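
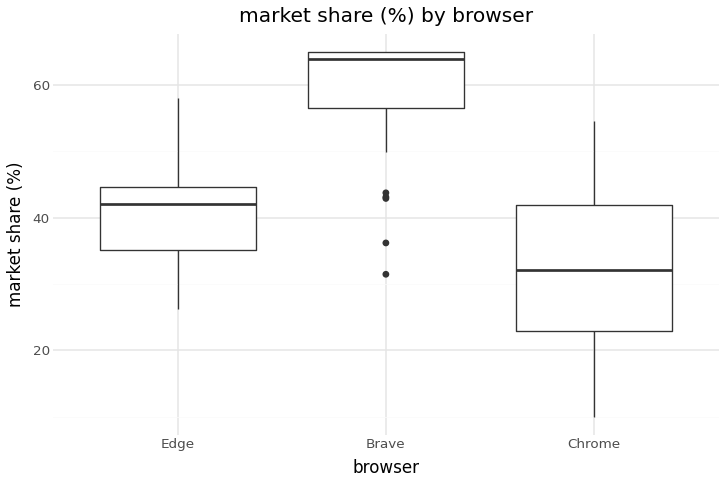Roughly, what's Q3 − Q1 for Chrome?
Q3 ≈ 42, Q1 ≈ 22; IQR ≈ 20.

≈ 20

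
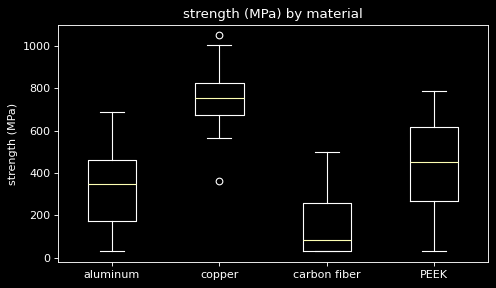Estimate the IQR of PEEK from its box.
Q3 ≈ 600, Q1 ≈ 300; IQR ≈ 300.

≈ 300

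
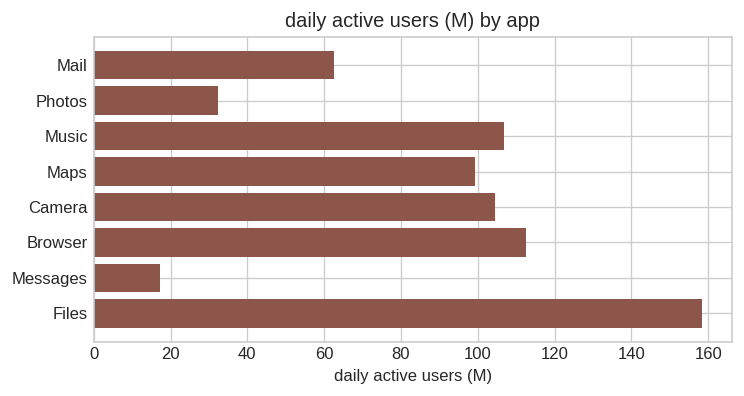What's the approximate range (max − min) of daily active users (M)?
Max Files ≈ 160, min Messages ≈ 20; range ≈ 140.

≈ 140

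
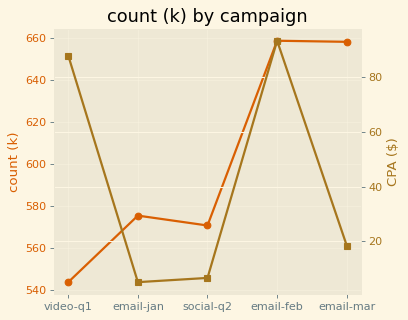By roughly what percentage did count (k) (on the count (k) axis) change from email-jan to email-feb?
≈ +13.8%

email-jan ≈ 580, email-feb ≈ 660; (660 − 580) / 580 ≈ +13.8%.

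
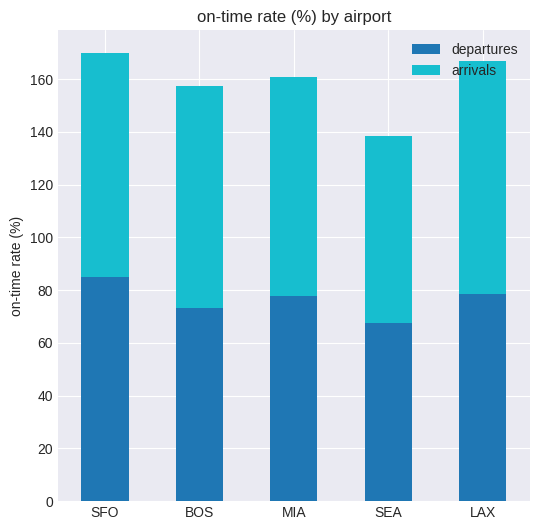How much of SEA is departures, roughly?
departures top ≈ 60, bottom ≈ 0; segment ≈ 60.

≈ 60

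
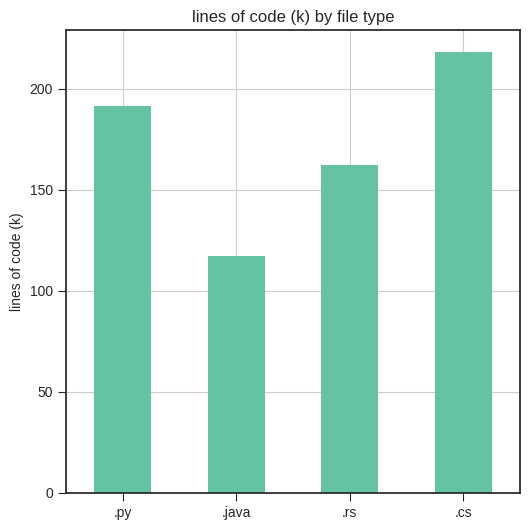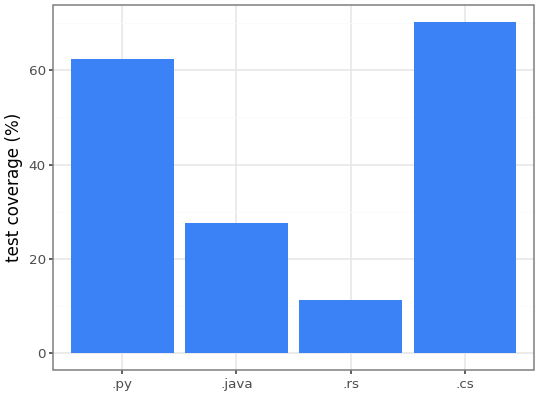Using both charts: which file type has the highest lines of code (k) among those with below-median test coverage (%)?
Chart 2 median test coverage (%) ≈ 50; below-median file types: .java, .rs. Among those, .rs has the highest lines of code (k) (≈ 160).

.rs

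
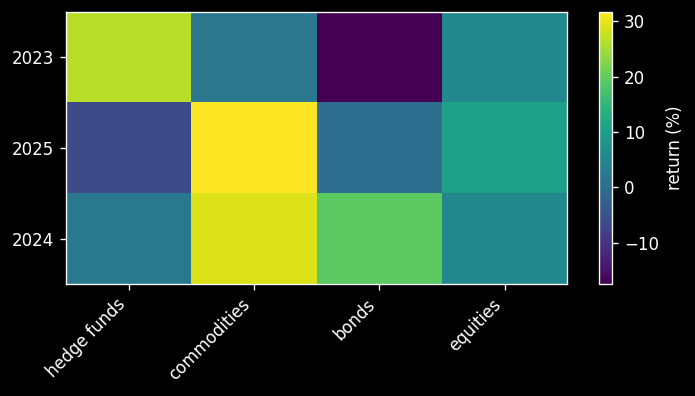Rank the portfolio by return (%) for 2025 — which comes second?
equities

Top 3 for 2025: commodities ≈ 30, equities ≈ 10, bonds ≈ 0.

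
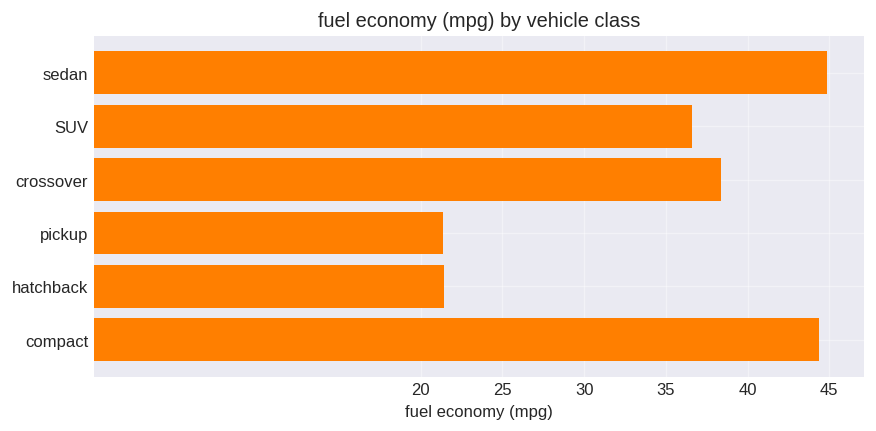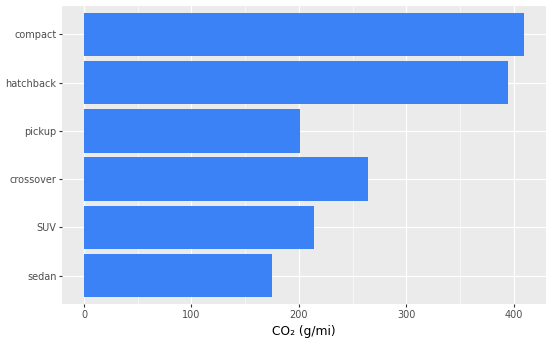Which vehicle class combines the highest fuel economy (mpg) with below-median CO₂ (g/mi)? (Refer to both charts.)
sedan

Chart 2 median CO₂ (g/mi) ≈ 250; below-median vehicle classes: sedan, SUV, pickup. Among those, sedan has the highest fuel economy (mpg) (≈ 45).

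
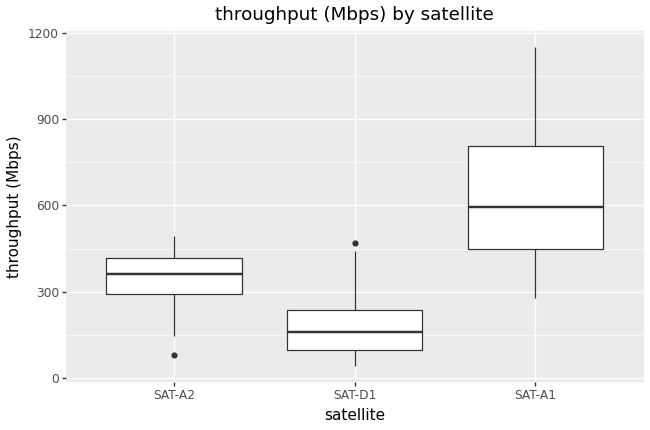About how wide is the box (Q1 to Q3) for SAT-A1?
≈ 350

Q3 ≈ 800, Q1 ≈ 450; IQR ≈ 350.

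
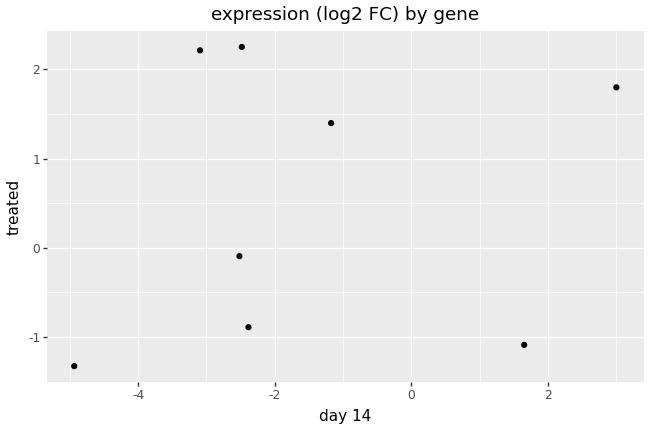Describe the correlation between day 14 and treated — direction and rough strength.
Points are roughly uncorrelated; weak (|r| ≈ 0.2).

no clear correlation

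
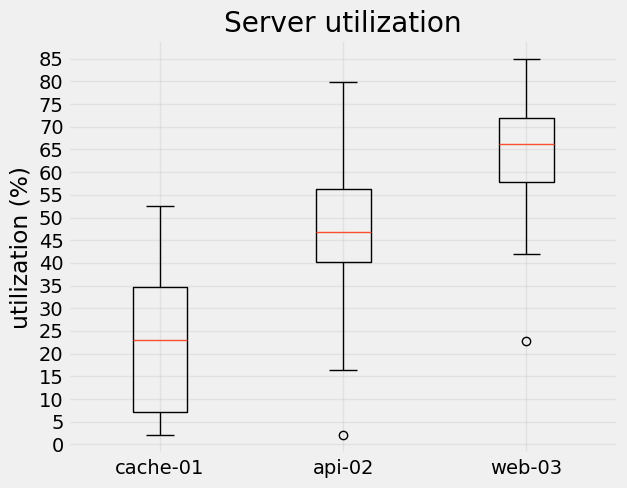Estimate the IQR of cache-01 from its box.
≈ 30

Q3 ≈ 35, Q1 ≈ 5; IQR ≈ 30.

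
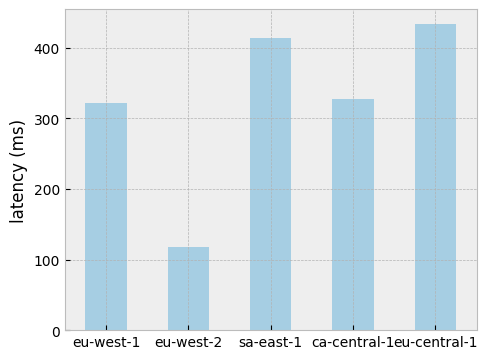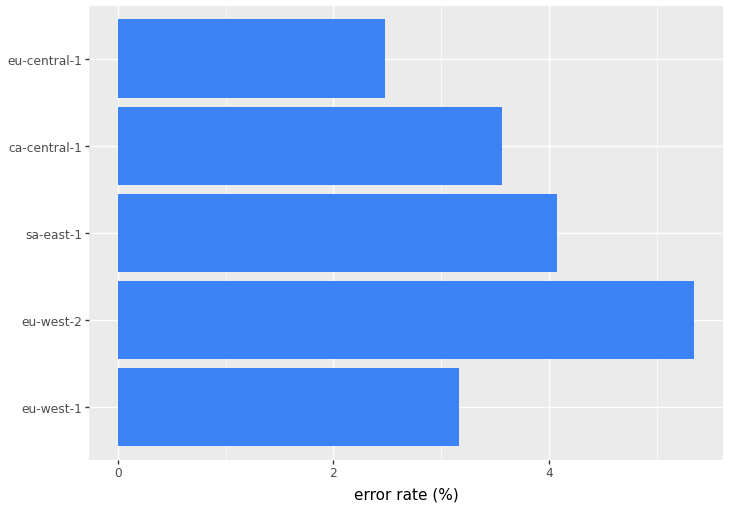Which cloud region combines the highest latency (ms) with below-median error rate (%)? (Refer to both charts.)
eu-central-1

Chart 2 median error rate (%) ≈ 3.5; below-median cloud regions: eu-west-1, eu-central-1. Among those, eu-central-1 has the highest latency (ms) (≈ 450).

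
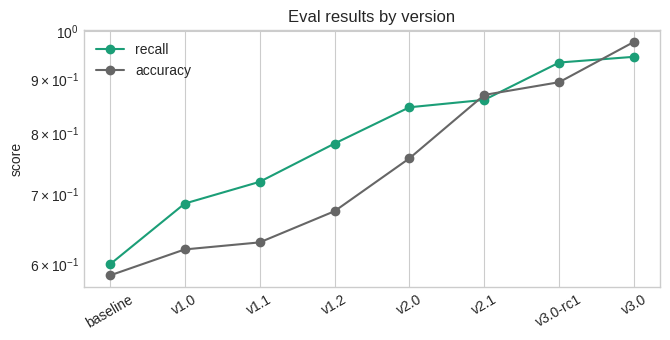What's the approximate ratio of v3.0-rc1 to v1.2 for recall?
≈ 1.19×

v3.0-rc1 ≈ 0.95, v1.2 ≈ 0.80; 0.95/0.80 ≈ 1.19.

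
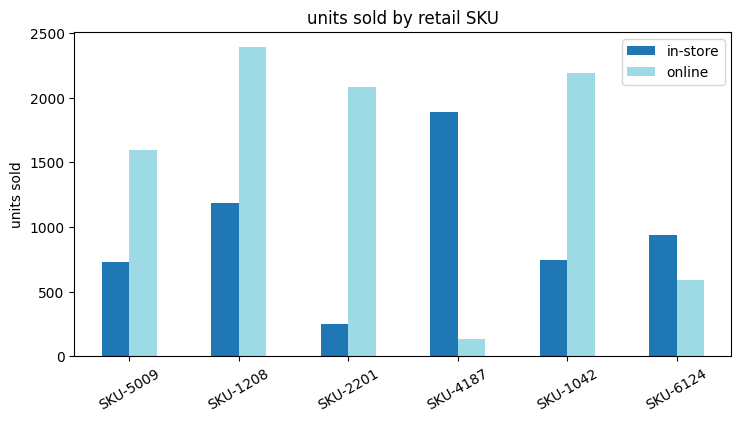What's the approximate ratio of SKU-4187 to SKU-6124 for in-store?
≈ 1.8×

SKU-4187 ≈ 1800, SKU-6124 ≈ 1000; 1800/1000 ≈ 1.8.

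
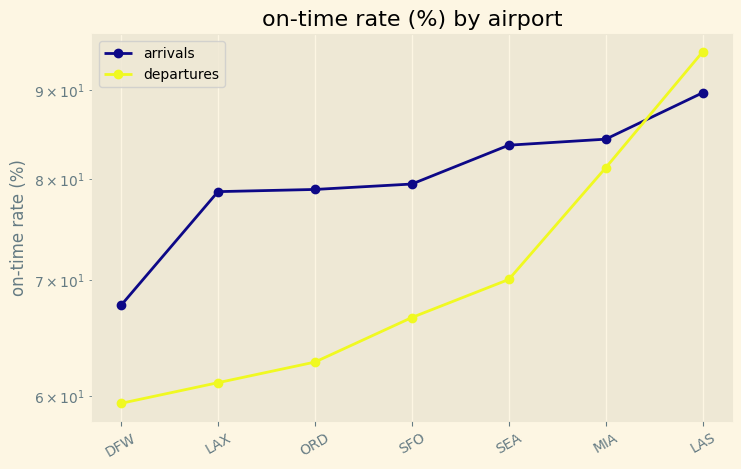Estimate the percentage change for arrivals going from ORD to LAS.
≈ +12.5%

ORD ≈ 80, LAS ≈ 90; (90 − 80) / 80 ≈ +12.5%.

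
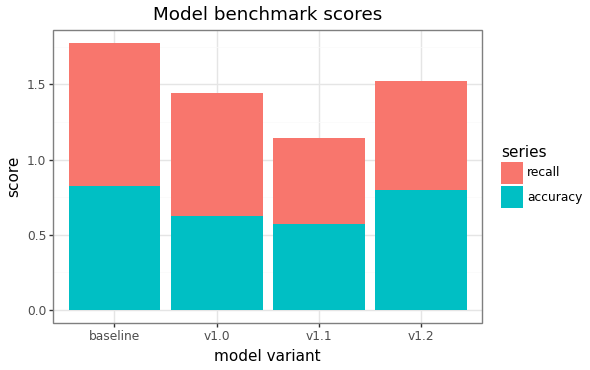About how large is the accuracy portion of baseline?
accuracy top ≈ 0.8, bottom ≈ 0.0; segment ≈ 0.8.

≈ 0.8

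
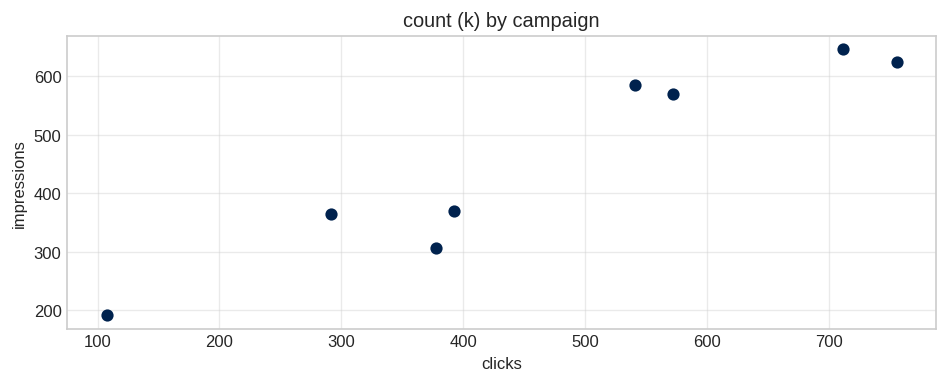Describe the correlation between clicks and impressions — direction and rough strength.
Points are positively correlated; strong (|r| ≈ 1.0).

positive, strong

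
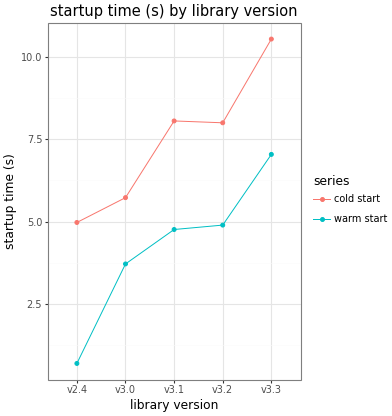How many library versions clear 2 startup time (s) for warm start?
4

Above 2: v3.0, v3.1, v3.2, v3.3.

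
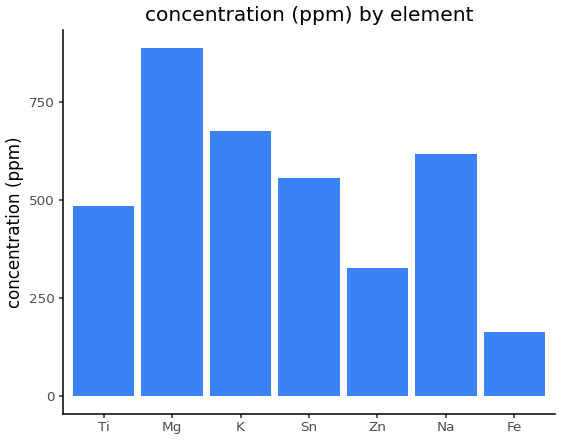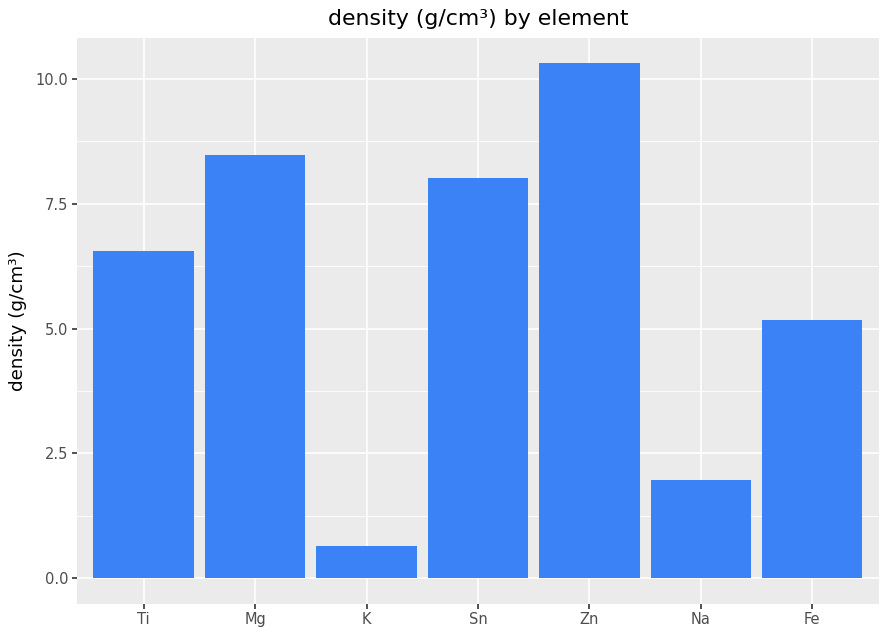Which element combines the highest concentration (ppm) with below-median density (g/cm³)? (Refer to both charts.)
K

Chart 2 median density (g/cm³) ≈ 7; below-median elements: K, Na, Fe. Among those, K has the highest concentration (ppm) (≈ 700).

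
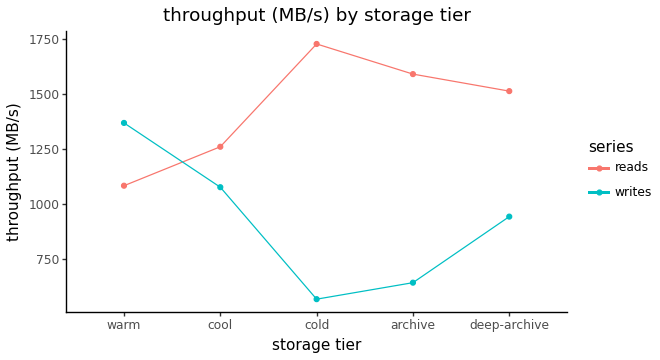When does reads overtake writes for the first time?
cool

warm: reads ≈ 1100 vs writes ≈ 1400 (not yet); cool: reads ≈ 1300 vs writes ≈ 1100 (first crossover).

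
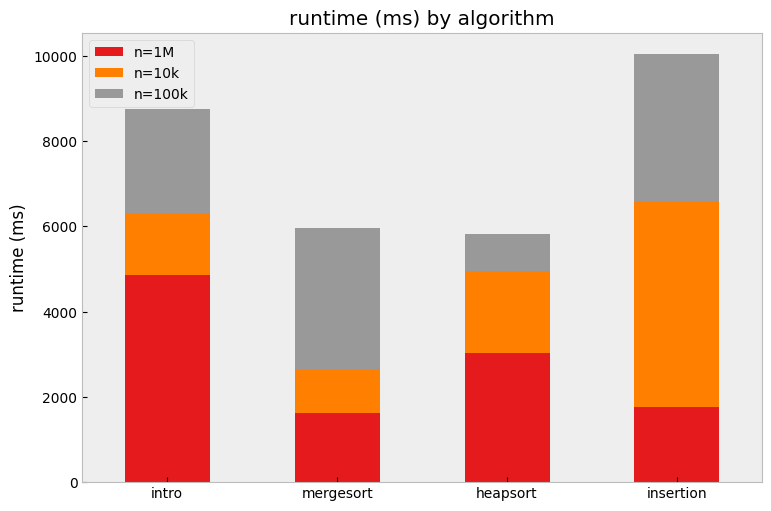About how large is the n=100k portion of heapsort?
≈ 1000

n=100k top ≈ 6000, bottom ≈ 5000; segment ≈ 1000.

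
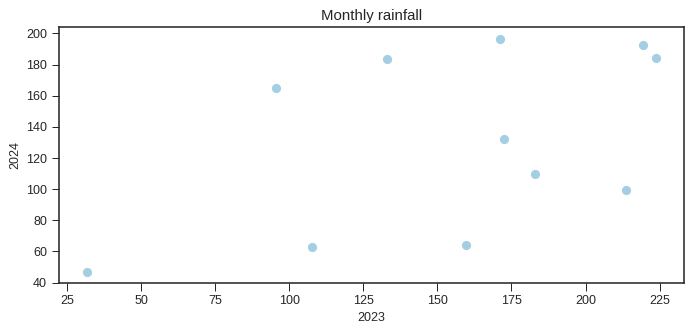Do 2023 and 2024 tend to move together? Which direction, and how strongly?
Points are positively correlated; moderate (|r| ≈ 0.5).

positive, moderate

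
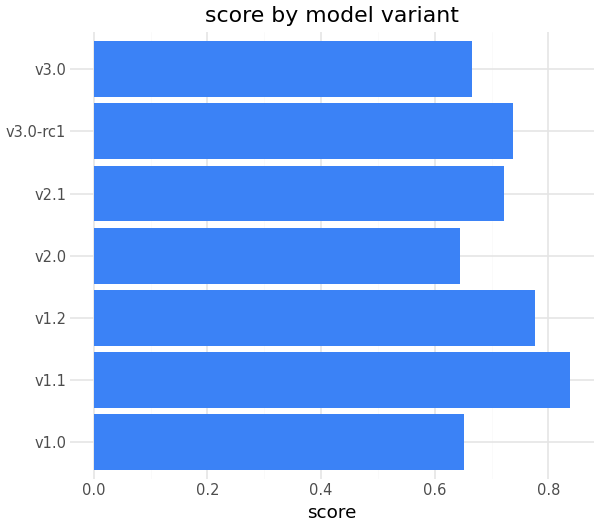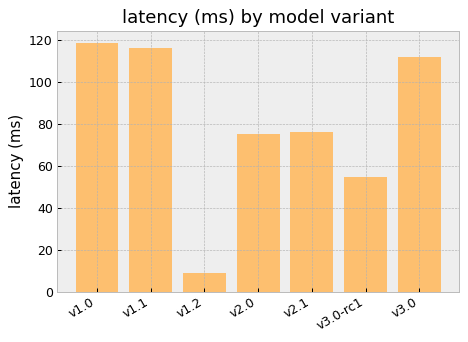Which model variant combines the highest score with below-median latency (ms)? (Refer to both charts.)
Chart 2 median latency (ms) ≈ 80; below-median model variants: v1.2, v2.0, v3.0-rc1. Among those, v1.2 has the highest score (≈ 0.8).

v1.2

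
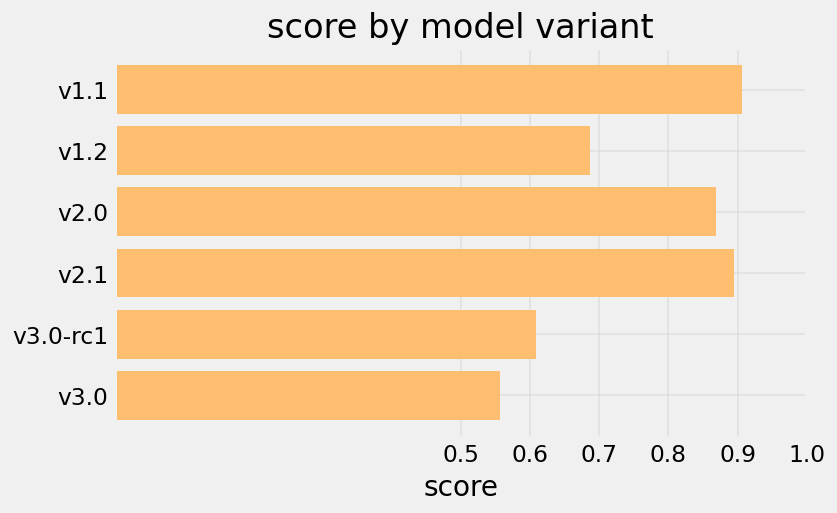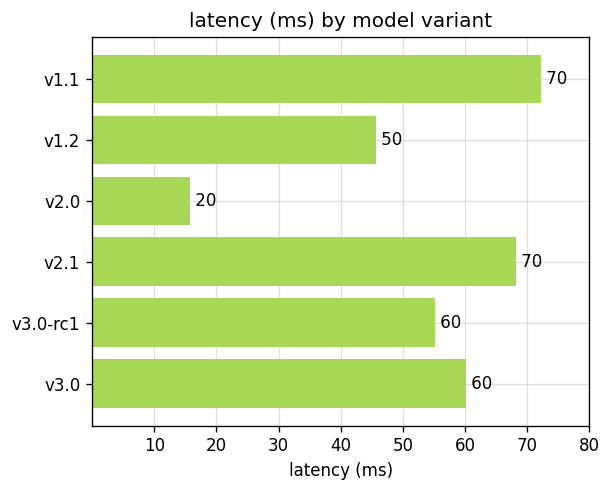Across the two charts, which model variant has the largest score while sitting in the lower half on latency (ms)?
v2.0

Chart 2 median latency (ms) ≈ 60; below-median model variants: v1.2, v2.0, v3.0-rc1. Among those, v2.0 has the highest score (≈ 0.9).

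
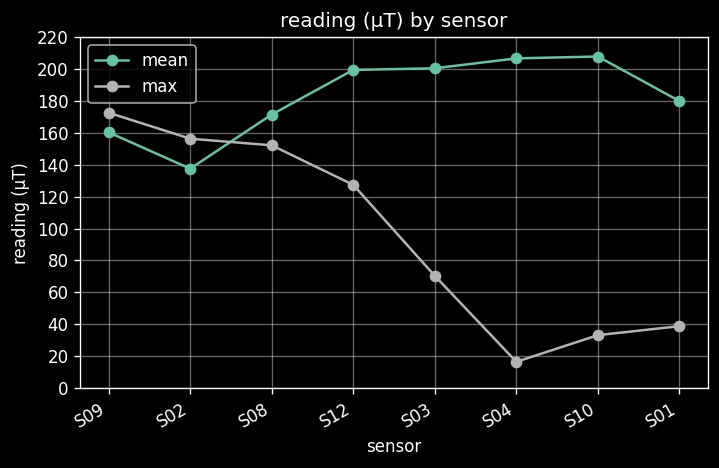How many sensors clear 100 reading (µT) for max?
4

Above 100: S09, S02, S08, S12.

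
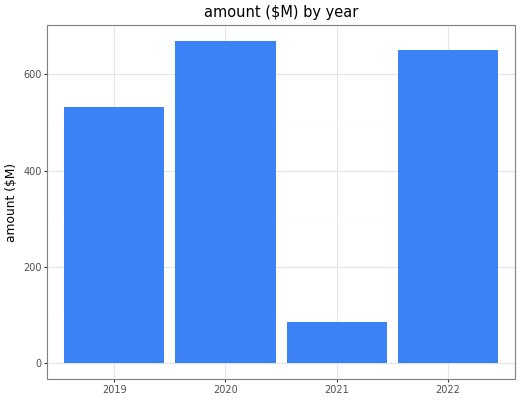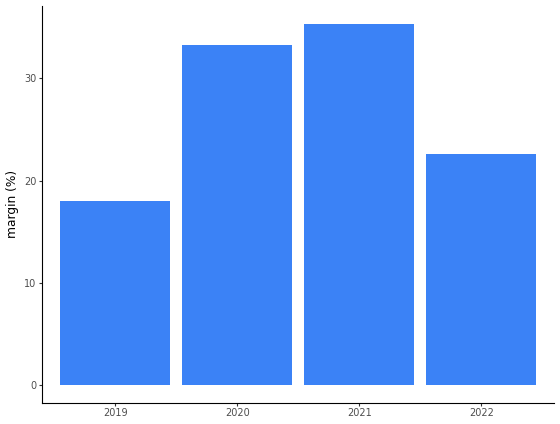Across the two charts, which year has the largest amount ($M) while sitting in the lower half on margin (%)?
Chart 2 median margin (%) ≈ 30; below-median years: 2019, 2022. Among those, 2022 has the highest amount ($M) (≈ 600).

2022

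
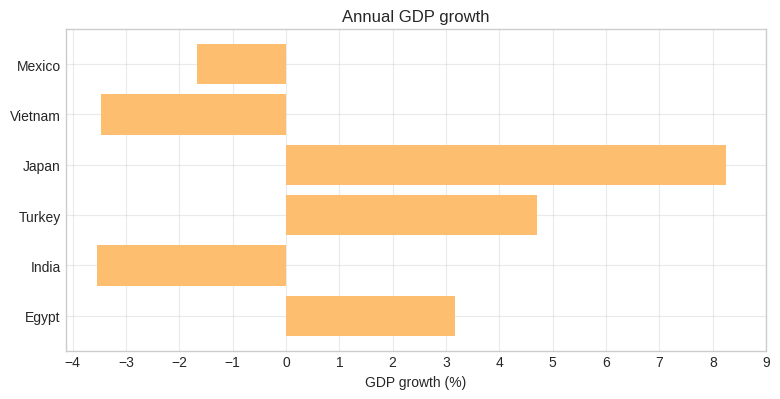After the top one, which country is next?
Top 3: Japan ≈ 8, Turkey ≈ 5, Egypt ≈ 3.

Turkey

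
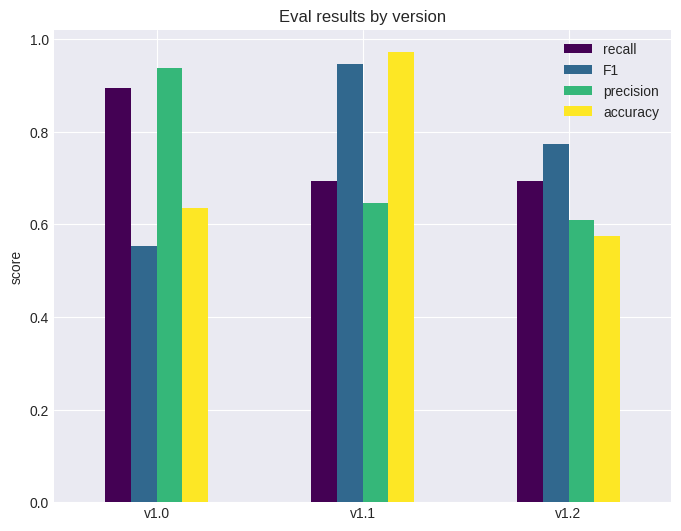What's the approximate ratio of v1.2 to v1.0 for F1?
≈ 1.33×

v1.2 ≈ 0.8, v1.0 ≈ 0.6; 0.8/0.6 ≈ 1.33.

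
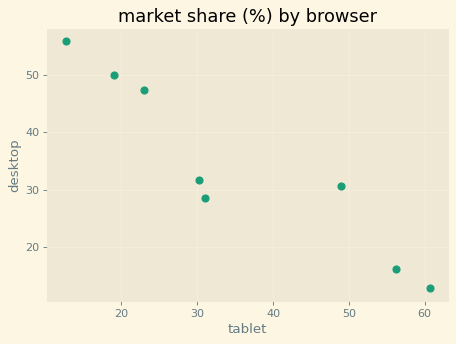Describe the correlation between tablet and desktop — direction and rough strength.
negative, strong

Points are negatively correlated; strong (|r| ≈ 0.9).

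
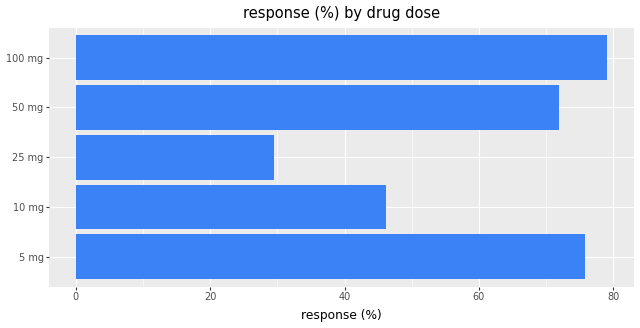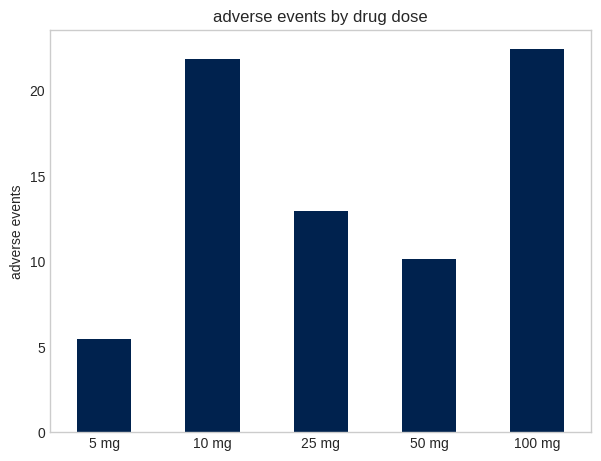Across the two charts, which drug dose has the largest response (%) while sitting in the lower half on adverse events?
Chart 2 median adverse events ≈ 15; below-median drug doses: 5 mg, 50 mg. Among those, 5 mg has the highest response (%) (≈ 80).

5 mg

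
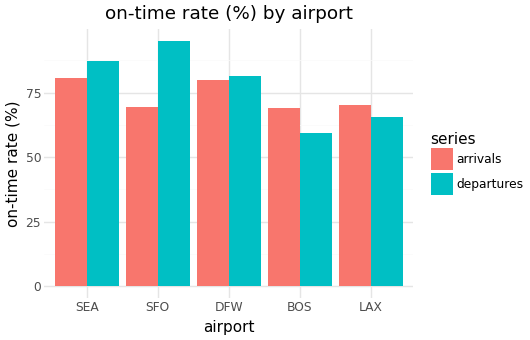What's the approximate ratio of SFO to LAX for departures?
SFO ≈ 100, LAX ≈ 70; 100/70 ≈ 1.43.

≈ 1.43×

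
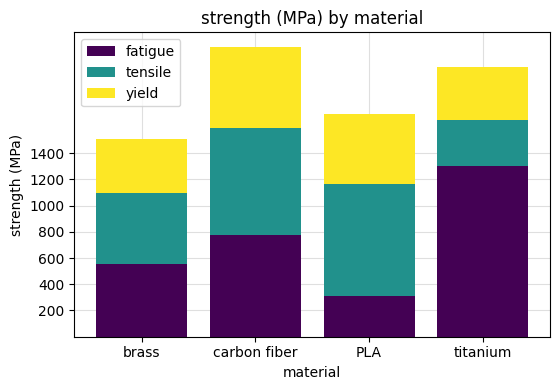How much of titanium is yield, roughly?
yield top ≈ 2000, bottom ≈ 1600; segment ≈ 400.

≈ 400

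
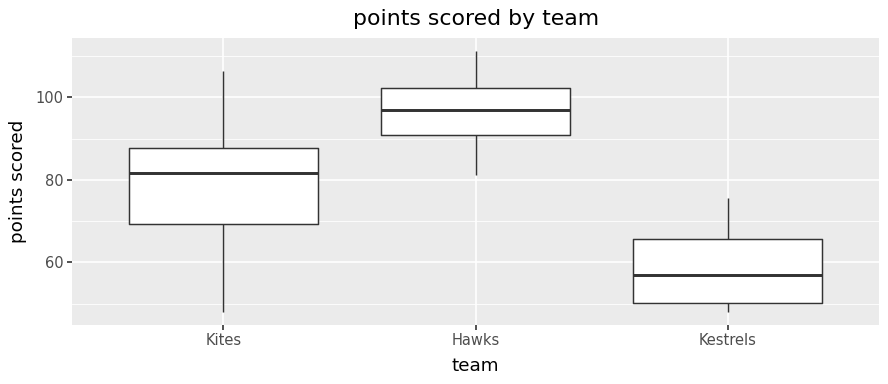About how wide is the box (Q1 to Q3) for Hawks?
≈ 10

Q3 ≈ 100, Q1 ≈ 90; IQR ≈ 10.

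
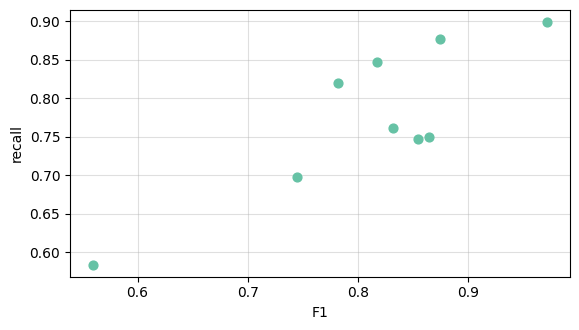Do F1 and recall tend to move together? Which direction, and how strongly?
Points are positively correlated; strong (|r| ≈ 0.9).

positive, strong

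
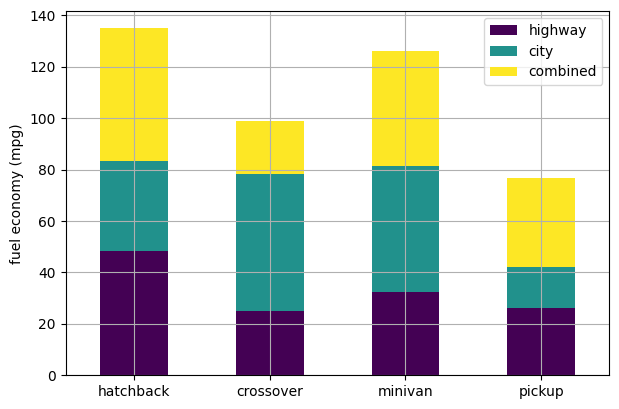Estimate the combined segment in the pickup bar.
≈ 40

combined top ≈ 80, bottom ≈ 40; segment ≈ 40.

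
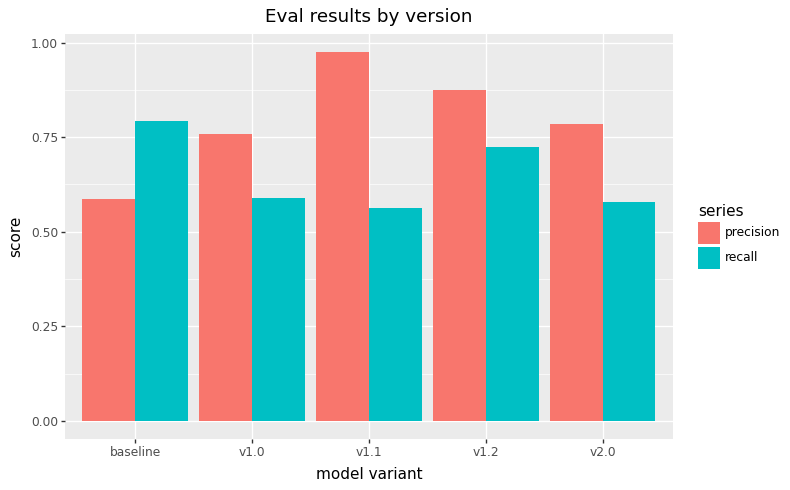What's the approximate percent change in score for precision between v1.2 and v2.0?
v1.2 ≈ 0.9, v2.0 ≈ 0.8; (0.8 − 0.9) / 0.9 ≈ -11.1%.

≈ -11.1%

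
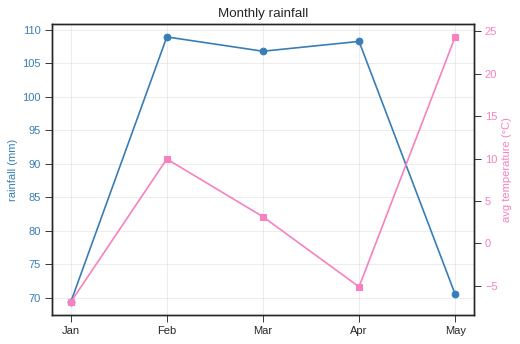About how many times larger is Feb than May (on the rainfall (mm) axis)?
Feb ≈ 110, May ≈ 70; 110/70 ≈ 1.57.

≈ 1.57×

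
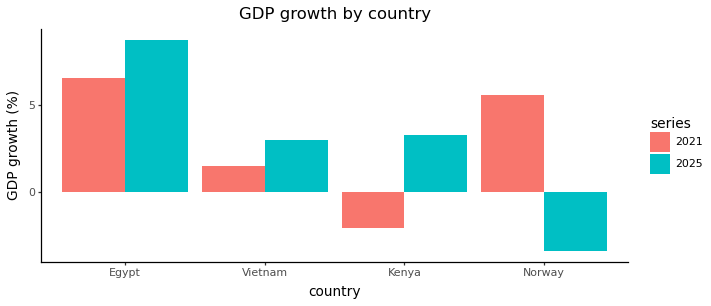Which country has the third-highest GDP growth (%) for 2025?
Vietnam

Top 4 for 2025: Egypt ≈ 8, Kenya ≈ 4, Vietnam ≈ 2, Norway ≈ -4.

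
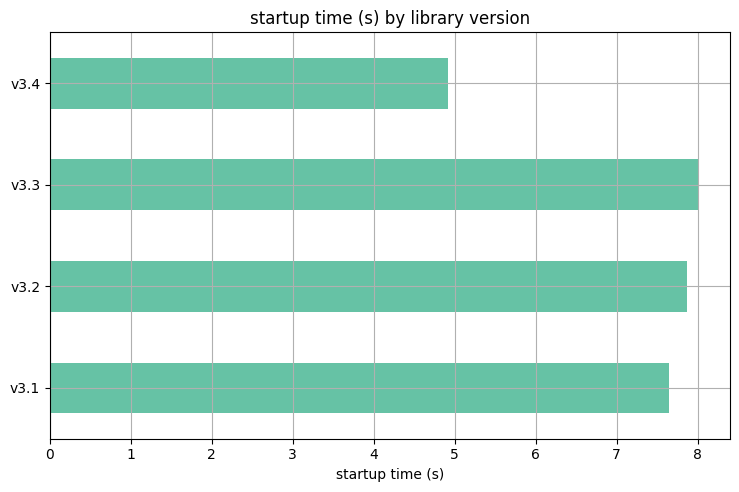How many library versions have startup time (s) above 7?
Above 7: v3.1, v3.2, v3.3.

3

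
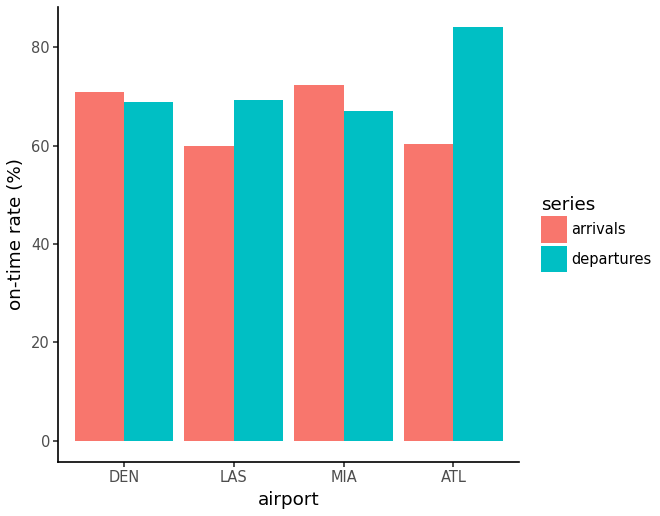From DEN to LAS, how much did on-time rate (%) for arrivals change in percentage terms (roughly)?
≈ -14.3%

DEN ≈ 70, LAS ≈ 60; (60 − 70) / 70 ≈ -14.3%.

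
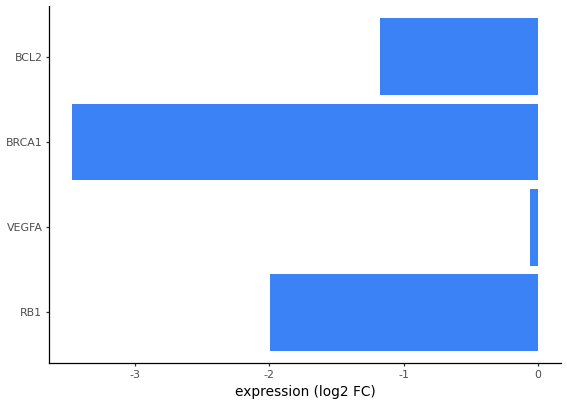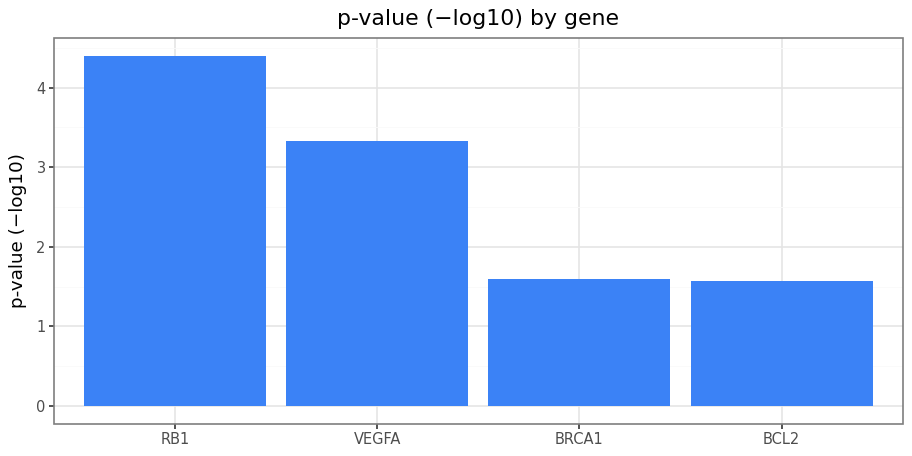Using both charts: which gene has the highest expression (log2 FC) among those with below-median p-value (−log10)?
BCL2

Chart 2 median p-value (−log10) ≈ 2.5; below-median genes: BRCA1, BCL2. Among those, BCL2 has the highest expression (log2 FC) (≈ -1).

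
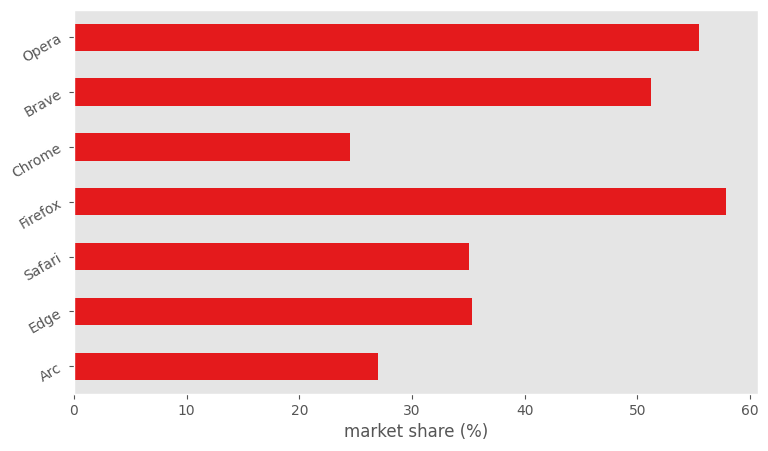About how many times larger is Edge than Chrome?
≈ 1.4×

Edge ≈ 35, Chrome ≈ 25; 35/25 ≈ 1.4.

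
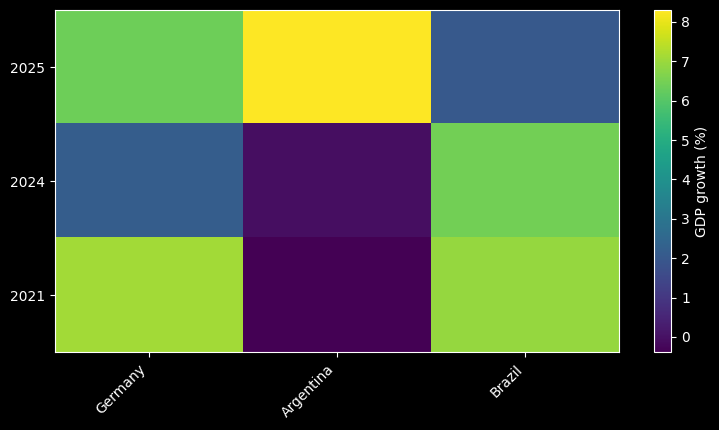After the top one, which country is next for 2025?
Germany

Top 3 for 2025: Argentina ≈ 8, Germany ≈ 6, Brazil ≈ 2.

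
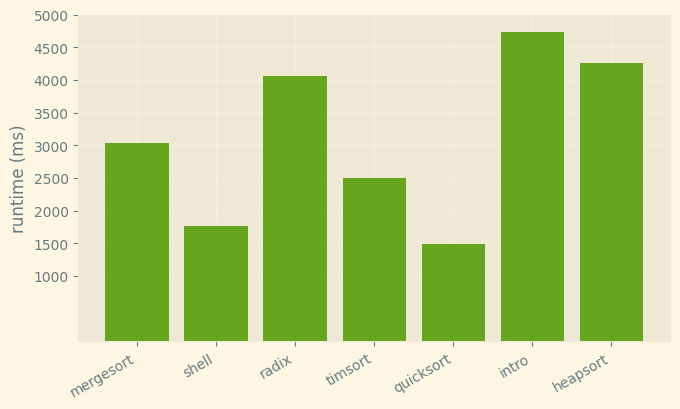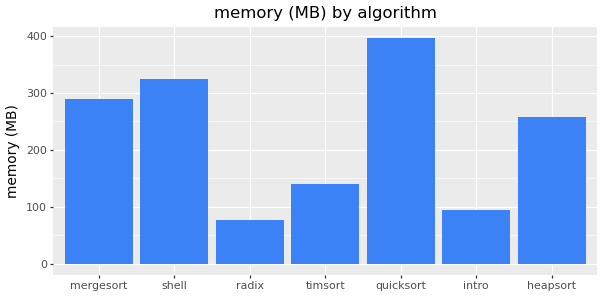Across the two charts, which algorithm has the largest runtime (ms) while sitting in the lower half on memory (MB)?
Chart 2 median memory (MB) ≈ 250; below-median algorithms: radix, timsort, intro. Among those, intro has the highest runtime (ms) (≈ 4500).

intro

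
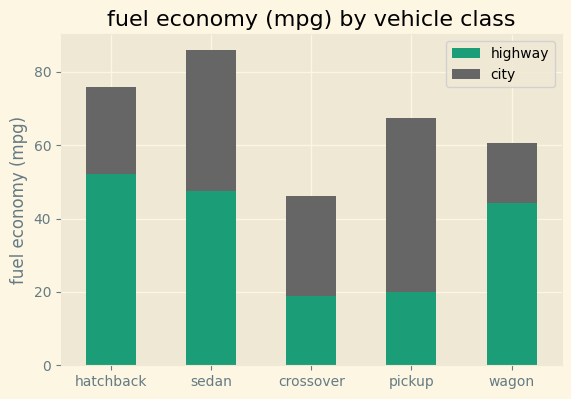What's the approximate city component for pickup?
city top ≈ 70, bottom ≈ 20; segment ≈ 50.

≈ 50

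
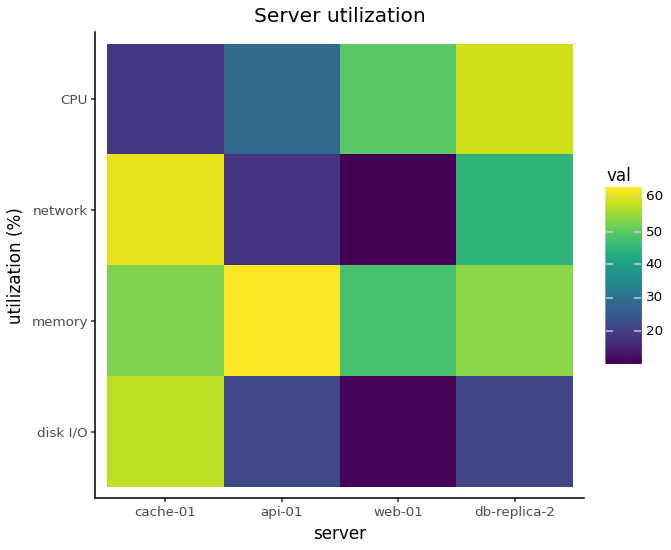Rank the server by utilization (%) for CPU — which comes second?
Top 3 for CPU: db-replica-2 ≈ 60, web-01 ≈ 50, api-01 ≈ 30.

web-01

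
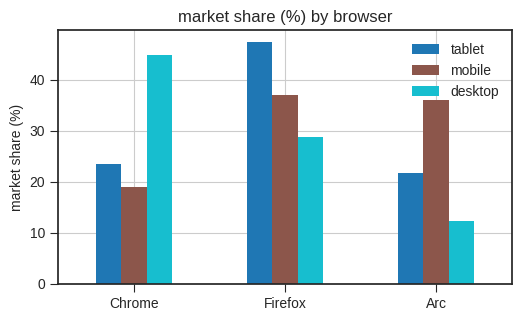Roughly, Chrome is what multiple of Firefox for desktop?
Chrome ≈ 45, Firefox ≈ 30; 45/30 ≈ 1.5.

≈ 1.5×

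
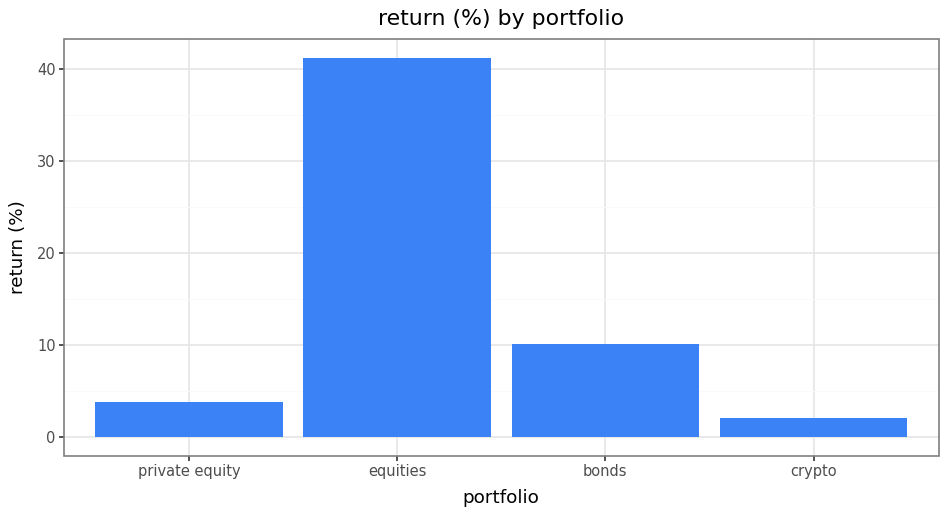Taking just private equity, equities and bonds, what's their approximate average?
(5 + 40 + 10) / 3 ≈ 18.

≈ 18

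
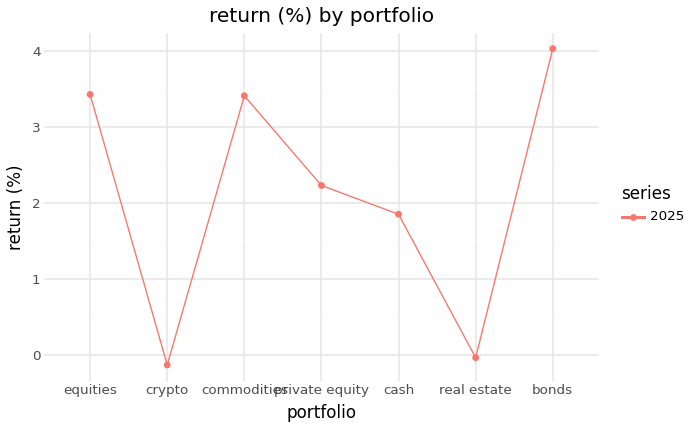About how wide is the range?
≈ 4.0

Max bonds ≈ 4.0, min crypto ≈ 0.0; range ≈ 4.0.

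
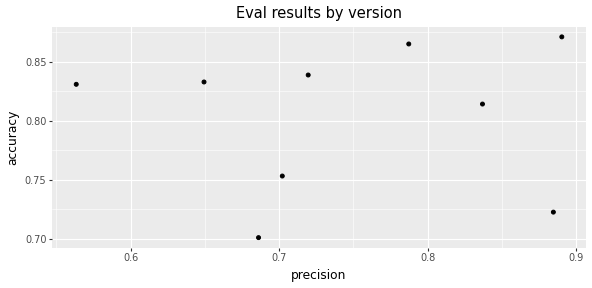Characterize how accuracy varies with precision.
Points are roughly uncorrelated; weak (|r| ≈ 0.0).

no clear correlation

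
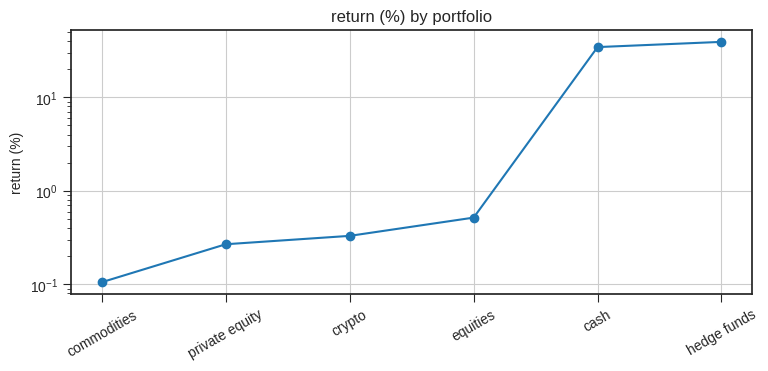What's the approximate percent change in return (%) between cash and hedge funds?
≈ +14.3%

cash ≈ 35, hedge funds ≈ 40; (40 − 35) / 35 ≈ +14.3%.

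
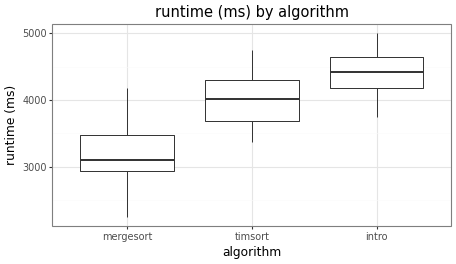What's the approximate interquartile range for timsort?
≈ 600

Q3 ≈ 4300, Q1 ≈ 3700; IQR ≈ 600.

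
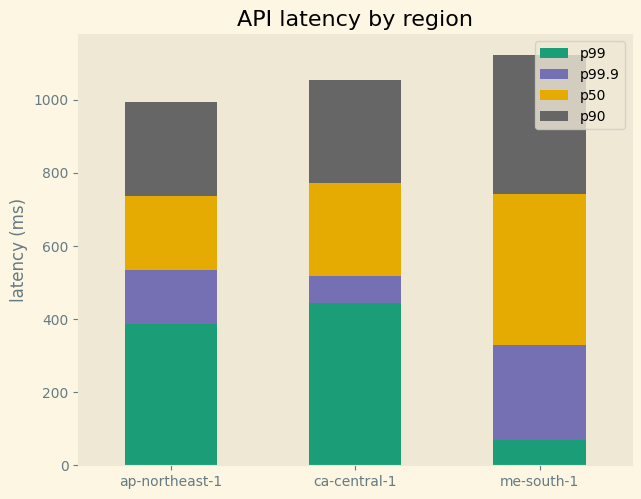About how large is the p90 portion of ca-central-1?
p90 top ≈ 1100, bottom ≈ 800; segment ≈ 300.

≈ 300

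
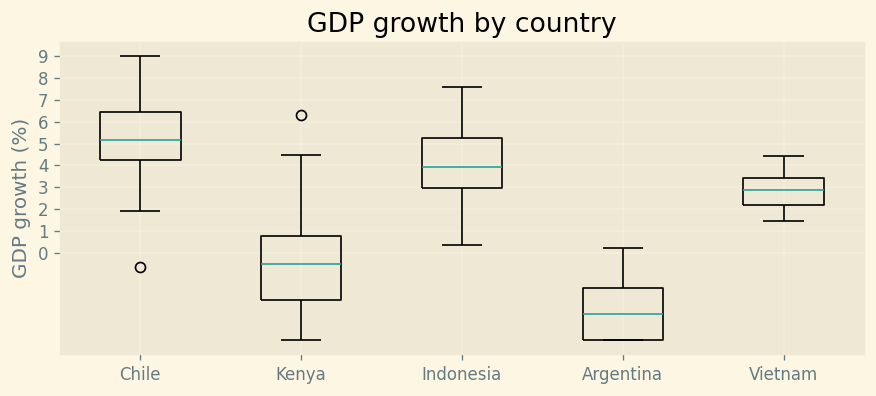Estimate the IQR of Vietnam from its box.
Q3 ≈ 3, Q1 ≈ 2; IQR ≈ 1.

≈ 1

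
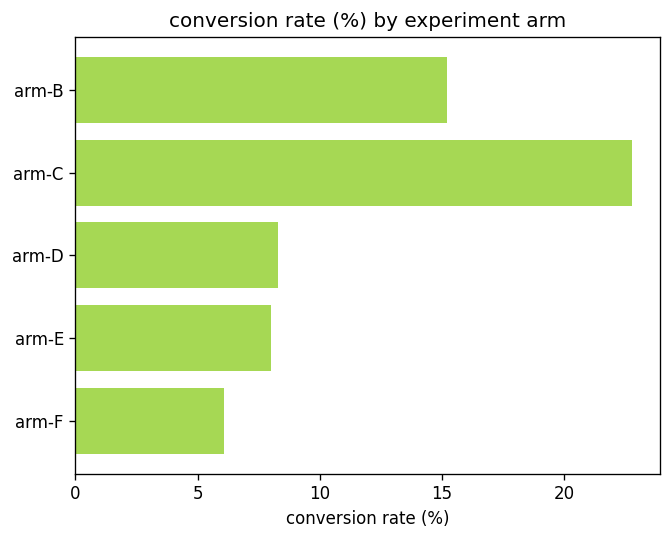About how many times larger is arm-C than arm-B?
arm-C ≈ 22, arm-B ≈ 16; 22/16 ≈ 1.38.

≈ 1.38×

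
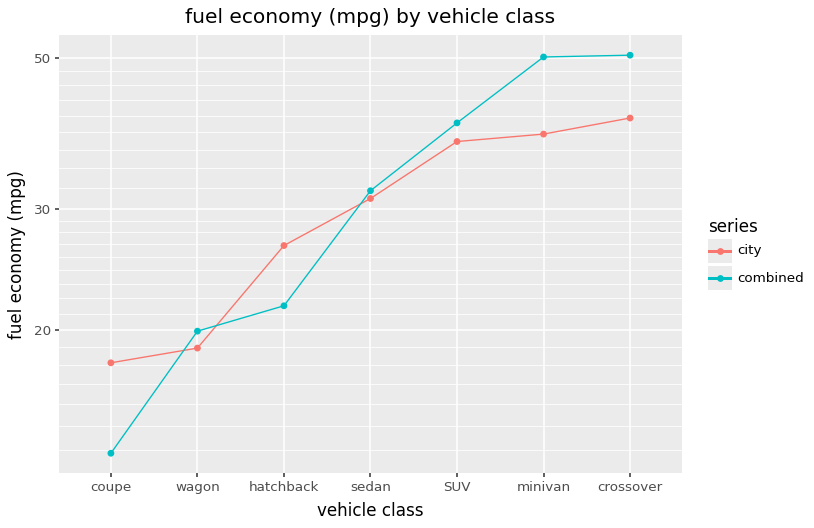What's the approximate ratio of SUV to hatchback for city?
SUV ≈ 40, hatchback ≈ 25; 40/25 ≈ 1.6.

≈ 1.6×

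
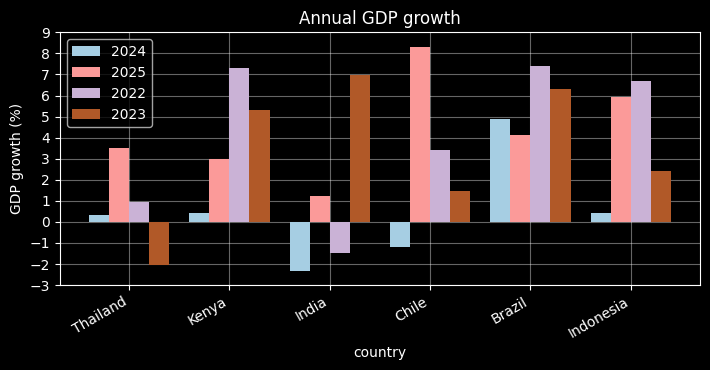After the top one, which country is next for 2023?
Top 3 for 2023: India ≈ 7, Brazil ≈ 6, Kenya ≈ 5.

Brazil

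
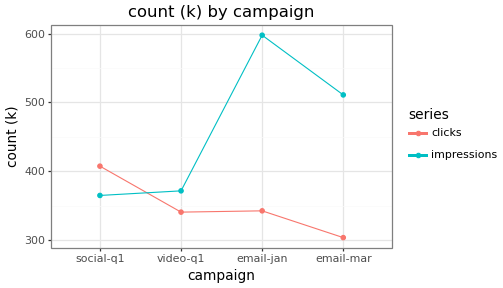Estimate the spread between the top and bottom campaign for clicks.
Max social-q1 ≈ 400, min email-mar ≈ 300; range ≈ 100.

≈ 100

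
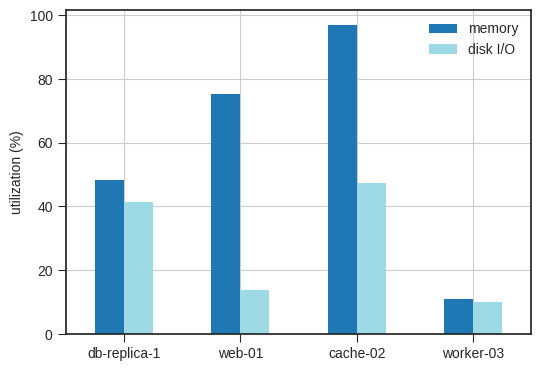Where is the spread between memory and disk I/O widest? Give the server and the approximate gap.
web-01: memory ≈ 80, disk I/O ≈ 10 → gap ≈ 70. Next-largest (cache-02) is only ≈ 50.

web-01, ≈ 70 %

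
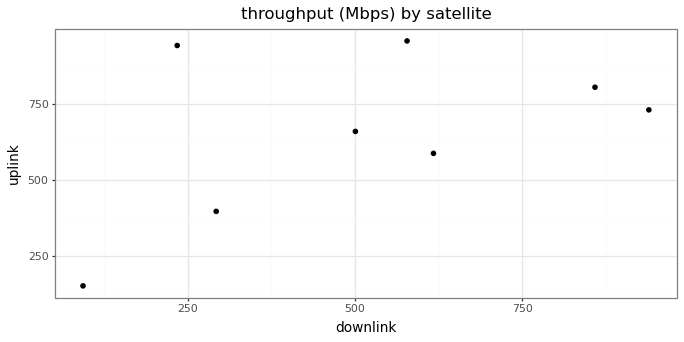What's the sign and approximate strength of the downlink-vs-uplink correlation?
positive, moderate

Points are positively correlated; moderate (|r| ≈ 0.5).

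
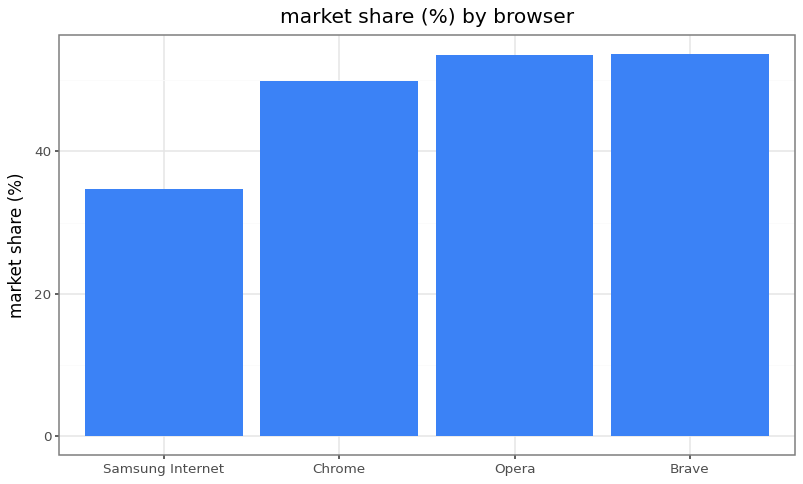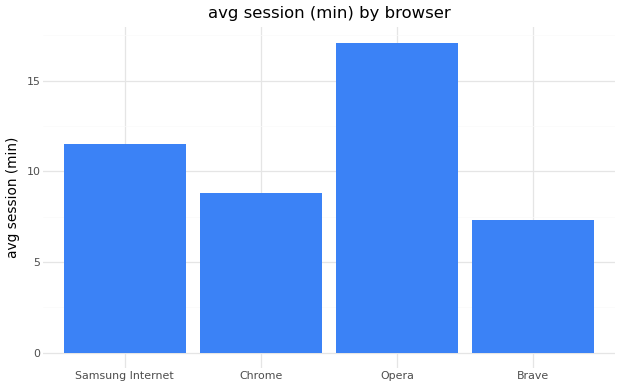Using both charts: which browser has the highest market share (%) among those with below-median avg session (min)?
Brave

Chart 2 median avg session (min) ≈ 10; below-median browsers: Chrome, Brave. Among those, Brave has the highest market share (%) (≈ 55).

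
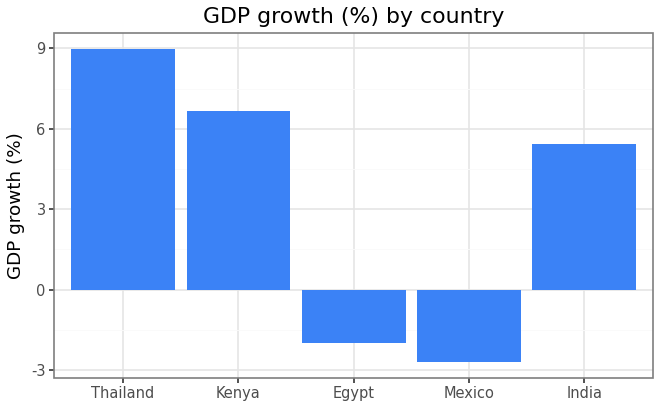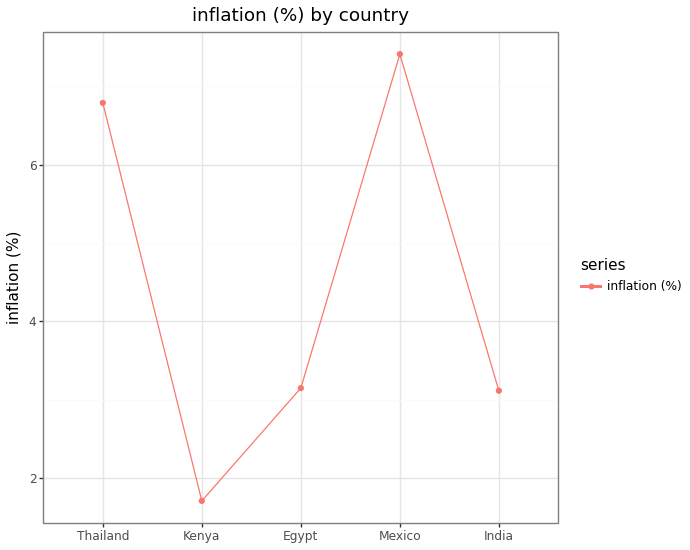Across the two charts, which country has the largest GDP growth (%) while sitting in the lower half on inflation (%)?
Chart 2 median inflation (%) ≈ 3; below-median countries: Kenya, India. Among those, Kenya has the highest GDP growth (%) (≈ 7).

Kenya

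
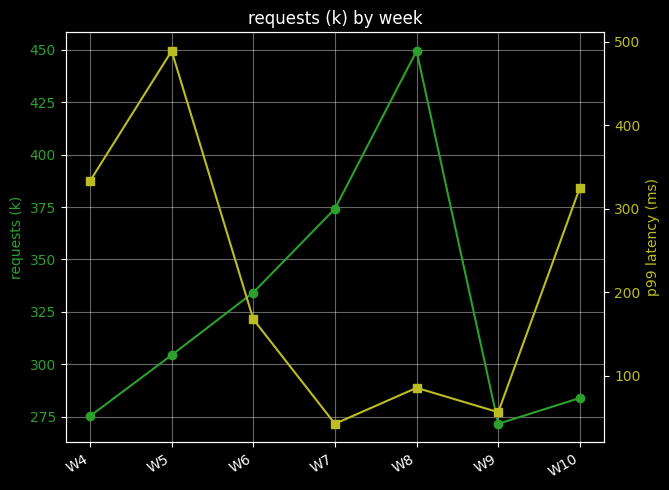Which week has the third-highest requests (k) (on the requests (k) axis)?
Top 4 (on the requests (k) axis): W8 ≈ 440, W7 ≈ 380, W6 ≈ 340, W5 ≈ 300.

W6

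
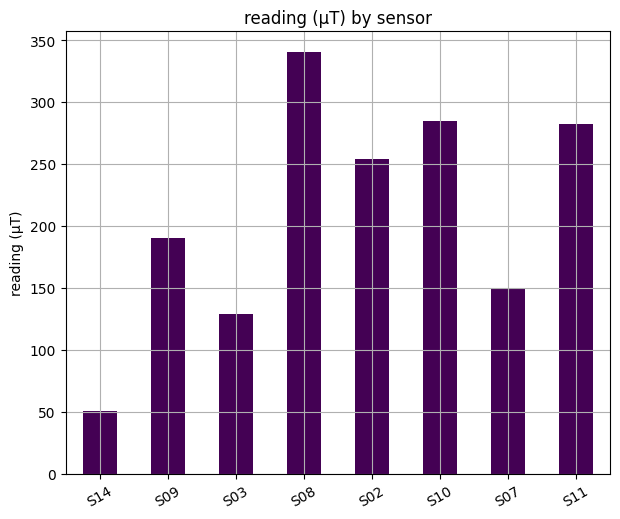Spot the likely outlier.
S14

S14 ≈ 50; the rest sit between ≈ 150 and ≈ 350.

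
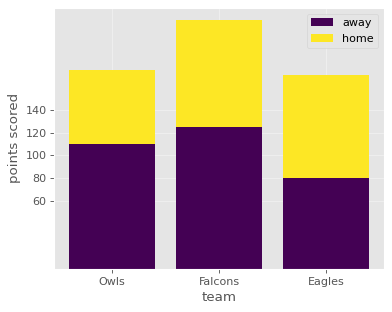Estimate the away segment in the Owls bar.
away top ≈ 120, bottom ≈ 0; segment ≈ 120.

≈ 120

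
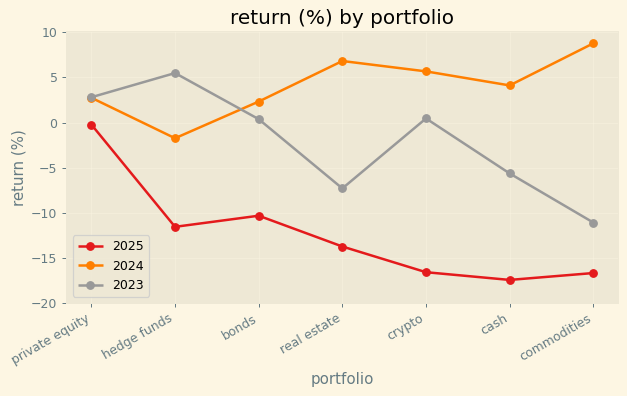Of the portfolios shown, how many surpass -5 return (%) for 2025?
Above -5: private equity.

1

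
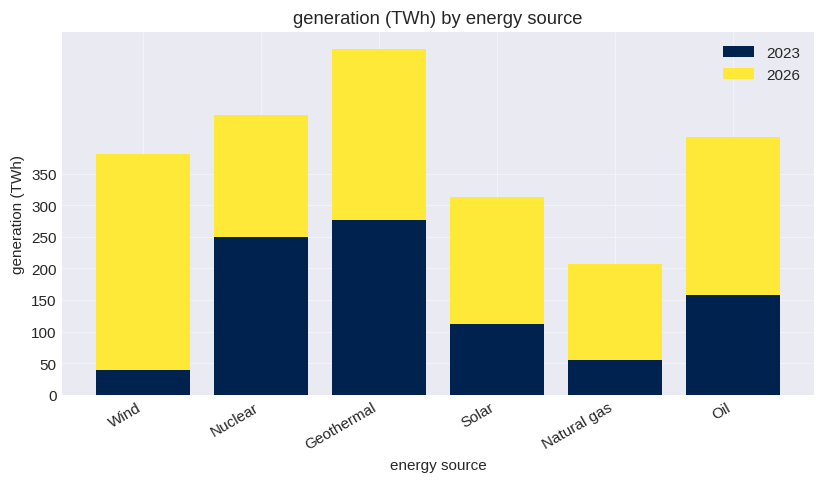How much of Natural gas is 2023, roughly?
2023 top ≈ 50, bottom ≈ 0; segment ≈ 50.

≈ 50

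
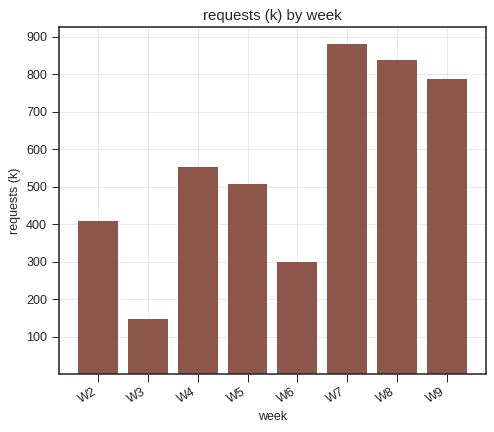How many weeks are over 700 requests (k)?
Above 700: W7, W8, W9.

3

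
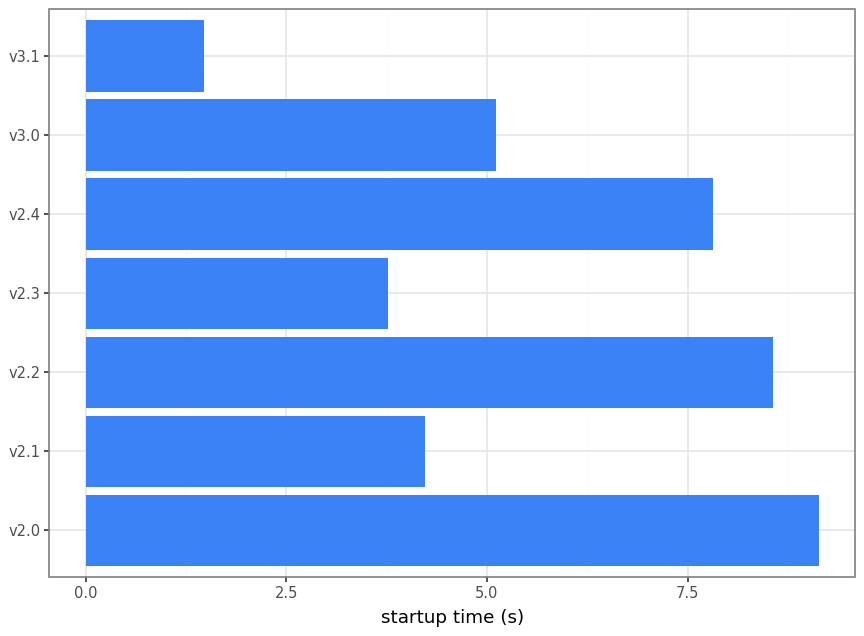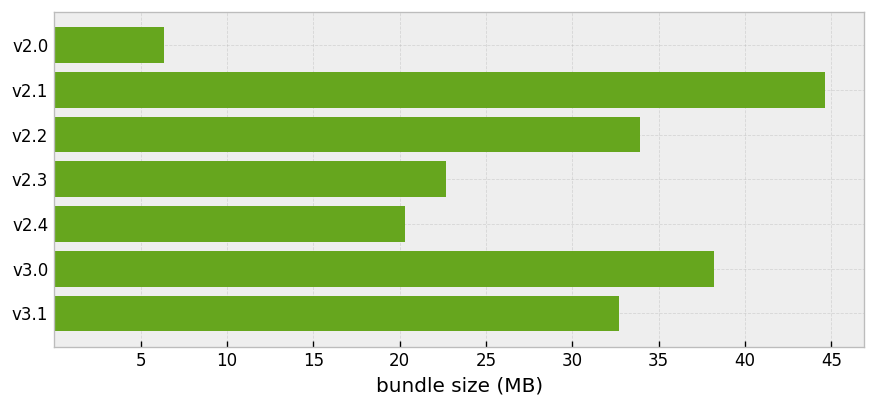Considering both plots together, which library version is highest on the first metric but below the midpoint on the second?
Chart 2 median bundle size (MB) ≈ 35; below-median library versions: v2.0, v2.3, v2.4. Among those, v2.0 has the highest startup time (s) (≈ 9).

v2.0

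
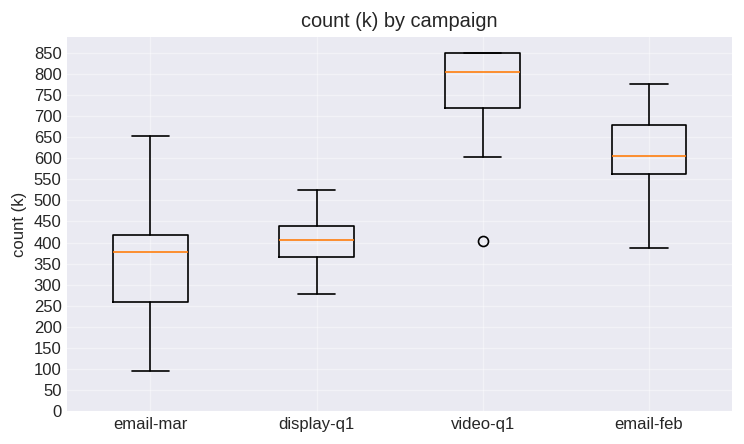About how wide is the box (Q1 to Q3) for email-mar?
Q3 ≈ 400, Q1 ≈ 250; IQR ≈ 150.

≈ 150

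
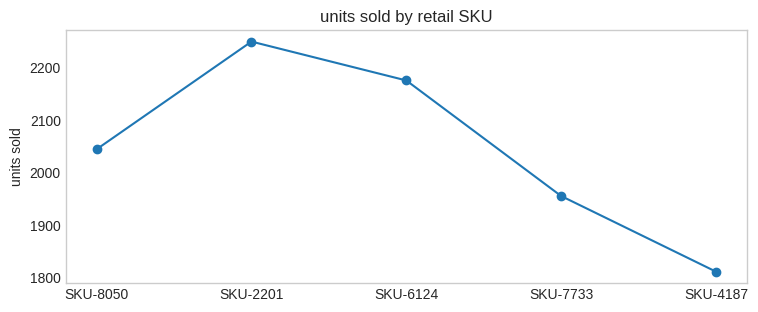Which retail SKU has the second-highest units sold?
Top 3: SKU-2201 ≈ 2250, SKU-6124 ≈ 2200, SKU-8050 ≈ 2050.

SKU-6124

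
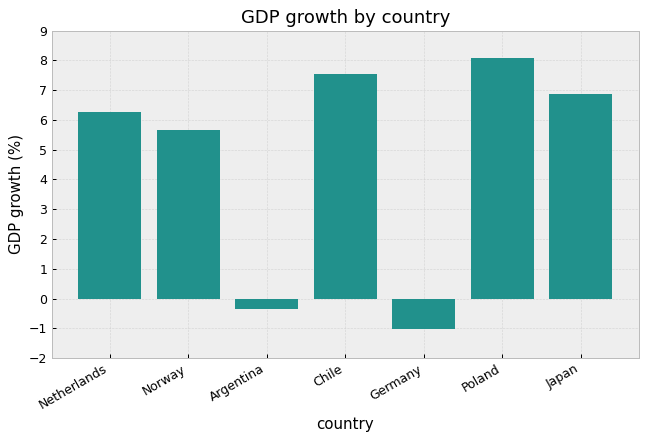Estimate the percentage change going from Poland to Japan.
Poland ≈ 8, Japan ≈ 7; (7 − 8) / 8 ≈ -12.5%.

≈ -12.5%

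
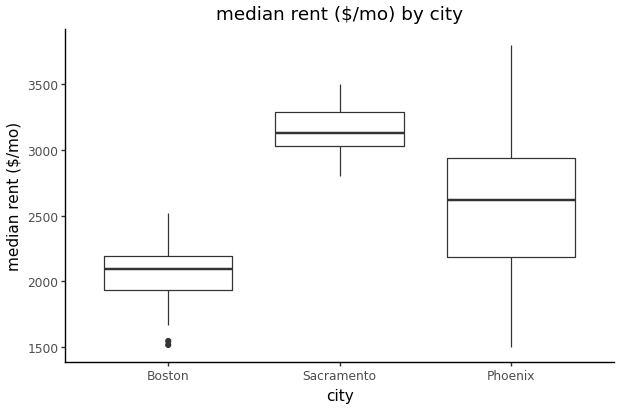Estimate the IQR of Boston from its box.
≈ 300

Q3 ≈ 2200, Q1 ≈ 1900; IQR ≈ 300.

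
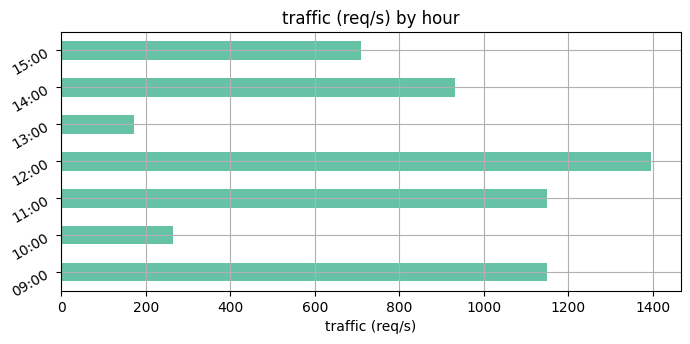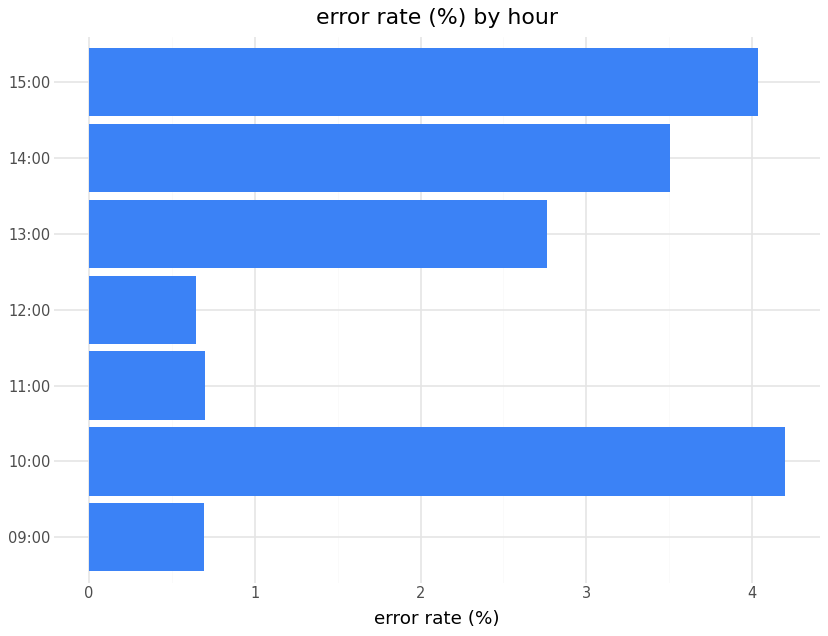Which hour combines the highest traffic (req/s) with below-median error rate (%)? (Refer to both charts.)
12:00

Chart 2 median error rate (%) ≈ 3; below-median hours: 09:00, 11:00, 12:00. Among those, 12:00 has the highest traffic (req/s) (≈ 1400).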